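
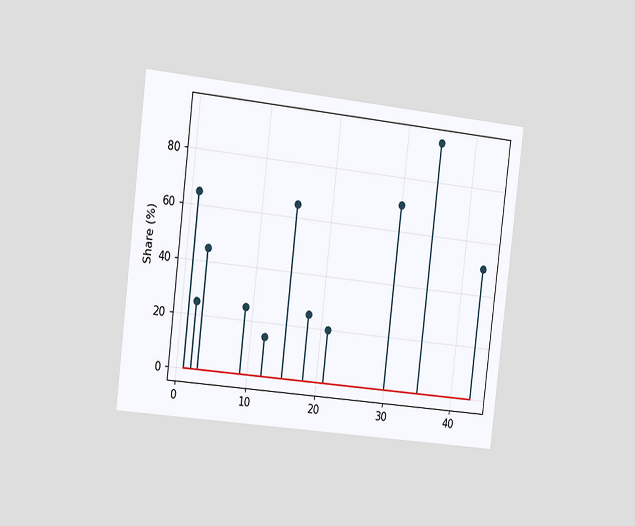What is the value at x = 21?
The chart is tilted about 7° clockwise and viewed slightly from the left. The stem at x=21 reaches 20%.

20%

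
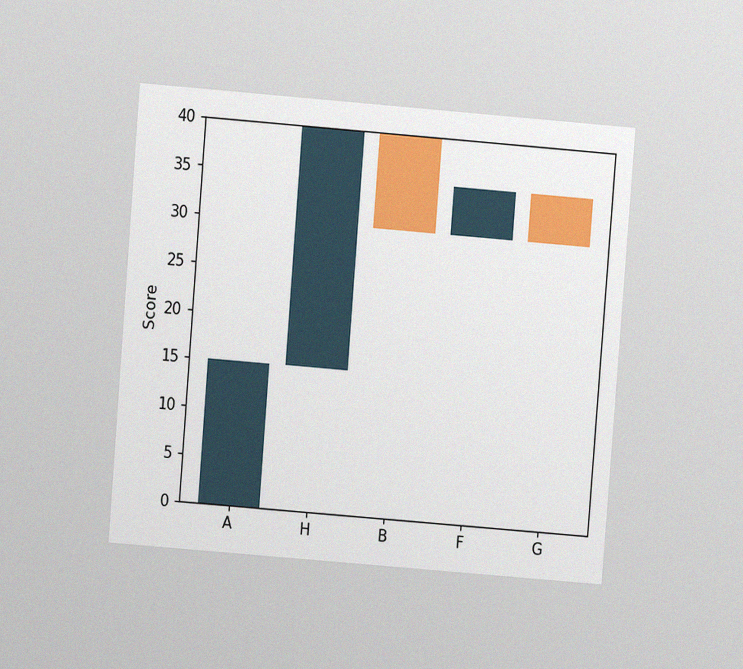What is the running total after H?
40

The chart is tilted about 5° clockwise and viewed at a slight angle, with some photo noise. After H the running total reaches 40.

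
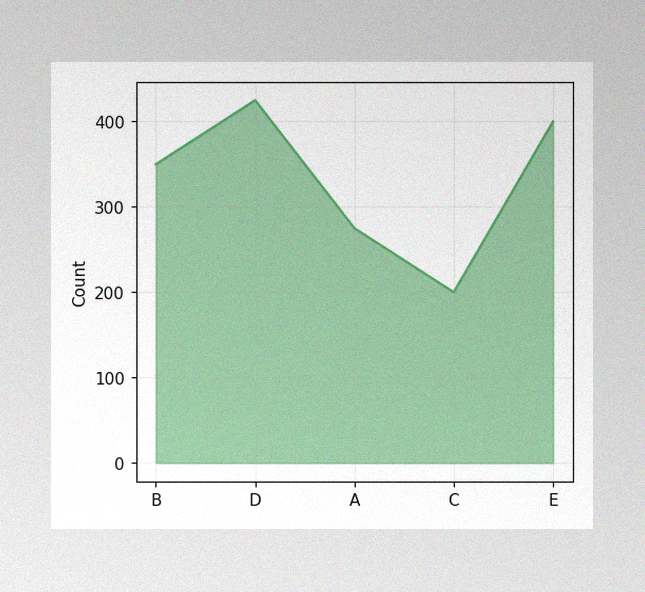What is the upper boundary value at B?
350

The image has some photo noise and uneven lighting. At B the upper boundary is at 350.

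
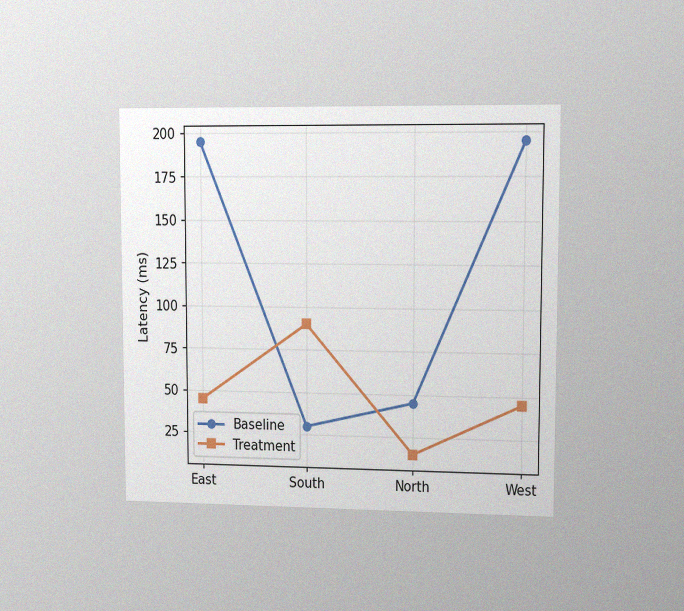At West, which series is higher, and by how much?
The chart is viewed slightly from the right, with some photo noise. At West, Baseline sits above the other line by 150ms.

Baseline, by 150ms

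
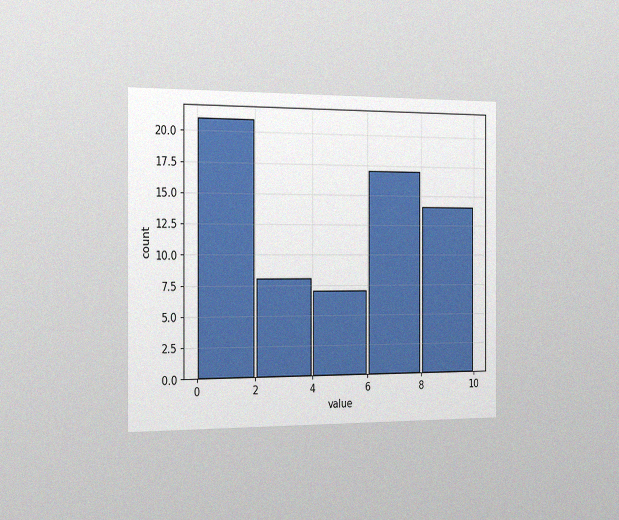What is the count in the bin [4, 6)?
7

The chart is viewed slightly from the left, with some photo noise. The [4, 6) bin has height 7.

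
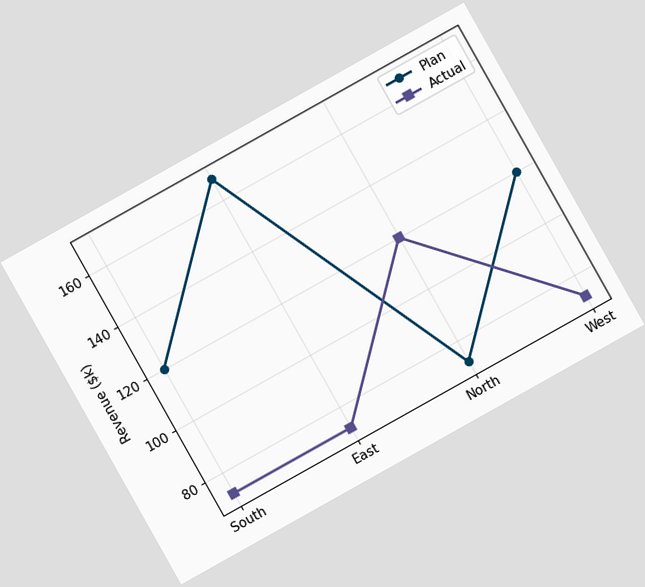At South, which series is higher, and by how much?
Plan, by $48k

The chart is tilted about 29° counter-clockwise. At South, Plan sits above the other line by $48k.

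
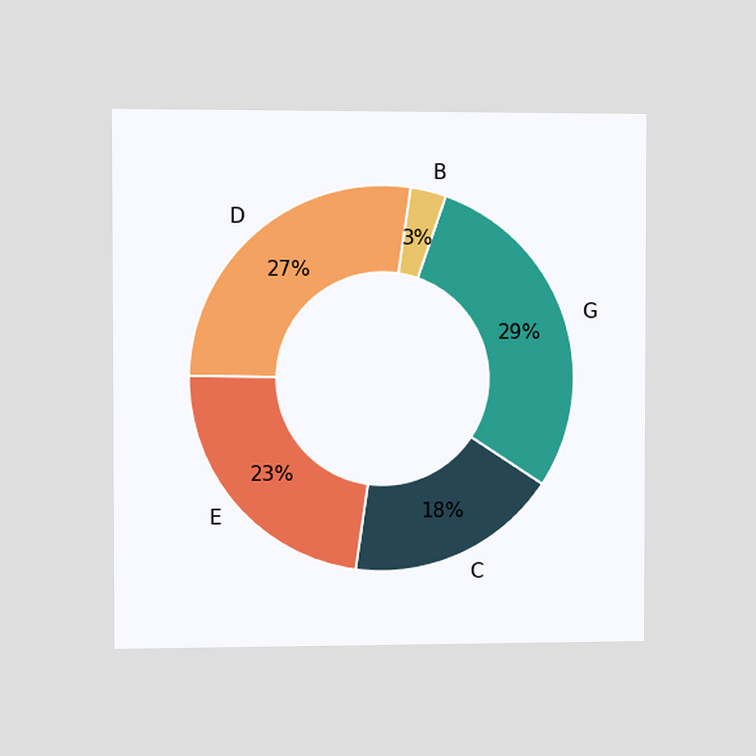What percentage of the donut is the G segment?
The chart is viewed slightly from the left. The G segment takes up 29% of the ring.

29%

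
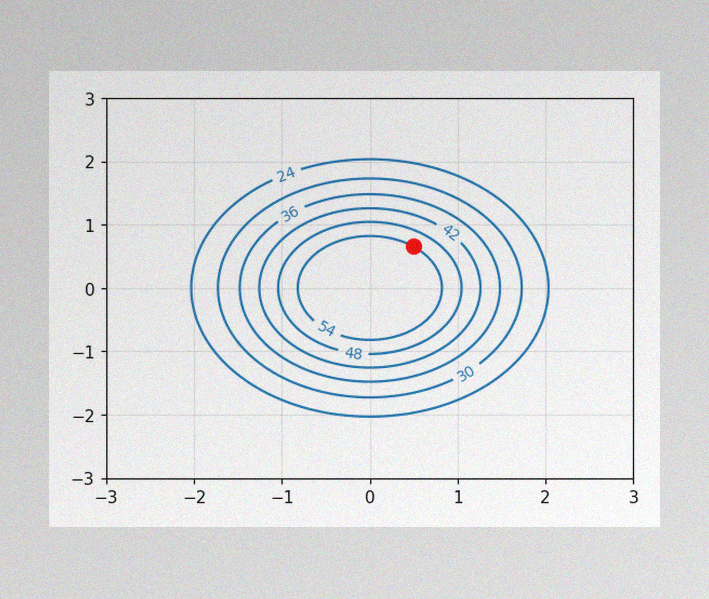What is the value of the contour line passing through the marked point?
54

The image has some photo noise and uneven lighting. The marked point sits on the contour labelled 54.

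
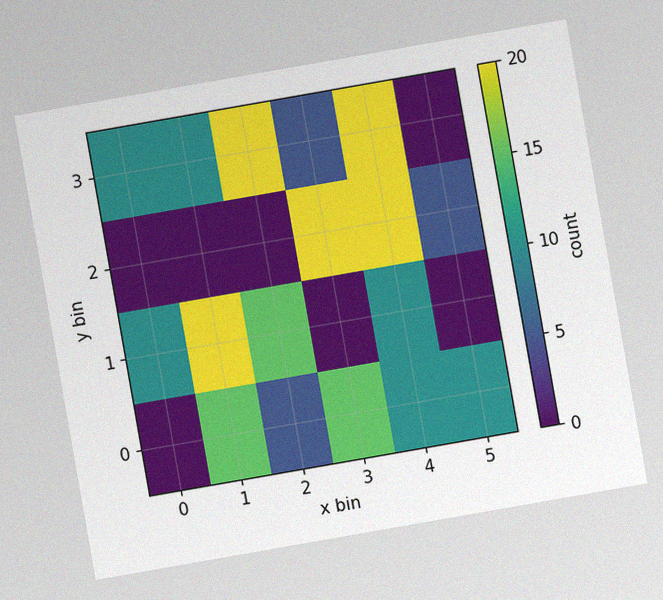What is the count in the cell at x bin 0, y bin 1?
The chart is tilted about 10° counter-clockwise, with some photo noise. Matching the cell (0, 1) against the colorbar gives 10.

10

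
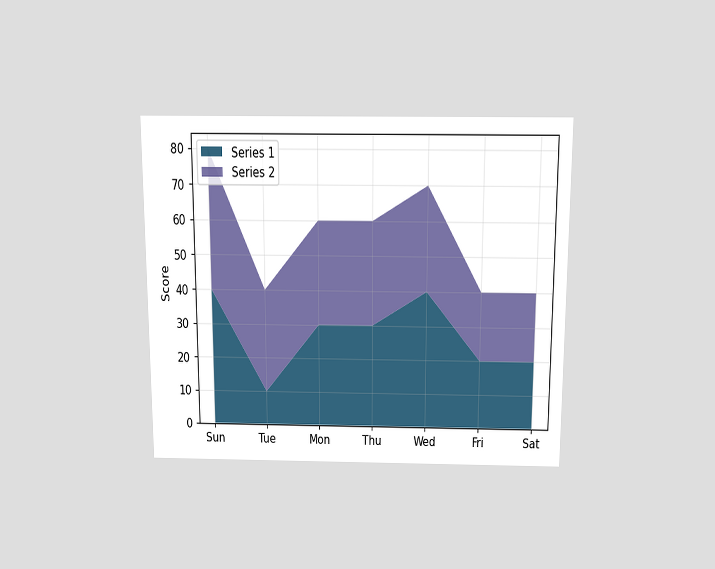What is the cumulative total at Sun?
The chart is viewed slightly from above. The stacked total at Sun reaches 80.

80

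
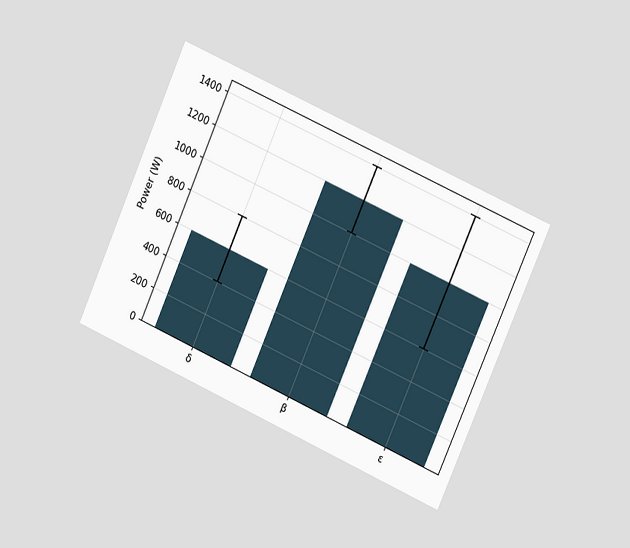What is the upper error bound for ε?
1400W

The chart is tilted about 24° clockwise and viewed slightly from the right. The ε bar's upper whisker reaches 1400W.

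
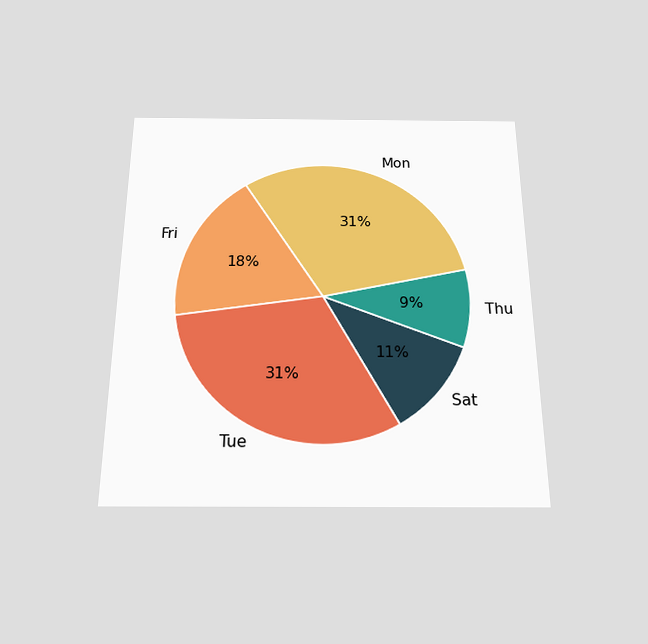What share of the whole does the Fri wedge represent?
18%

The chart is viewed slightly from below. The Fri slice takes up 18% of the pie.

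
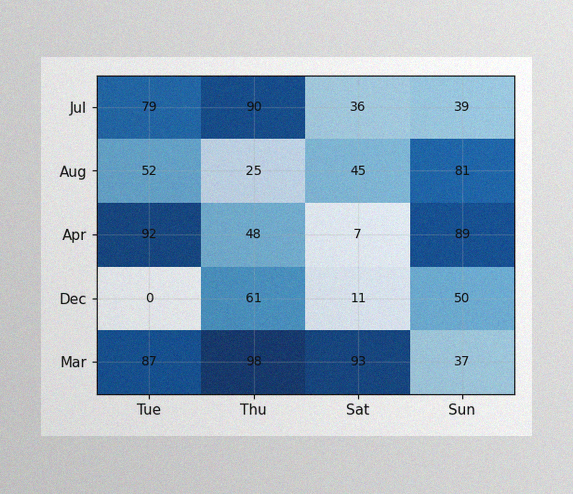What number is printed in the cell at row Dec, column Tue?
The image has some photo noise and uneven lighting. The (Dec, Tue) cell reads 0.

0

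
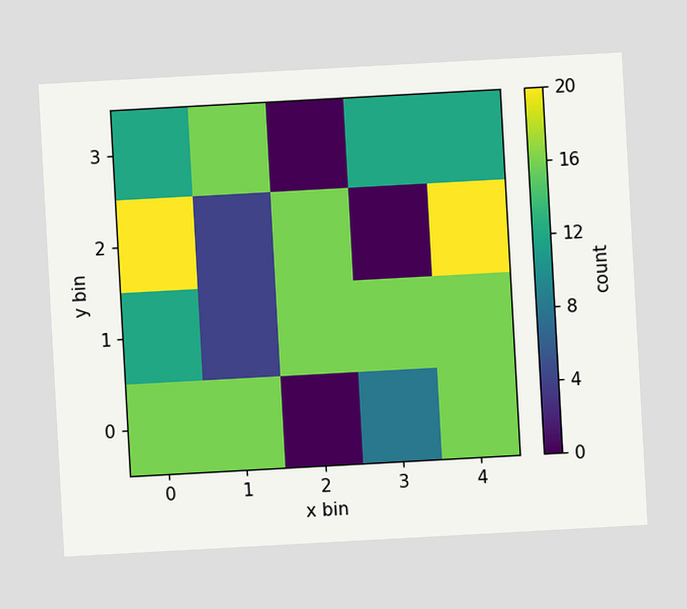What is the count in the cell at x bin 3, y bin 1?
16

The chart is tilted about 3° counter-clockwise. Matching the cell (3, 1) against the colorbar gives 16.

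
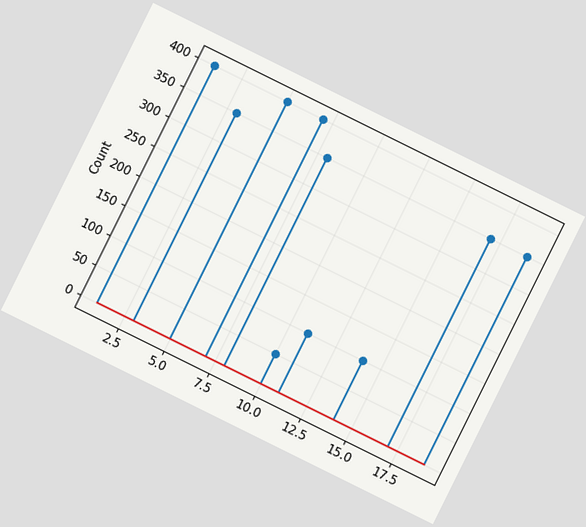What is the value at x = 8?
The chart is tilted about 26° clockwise. The stem at x=8 reaches 350.

350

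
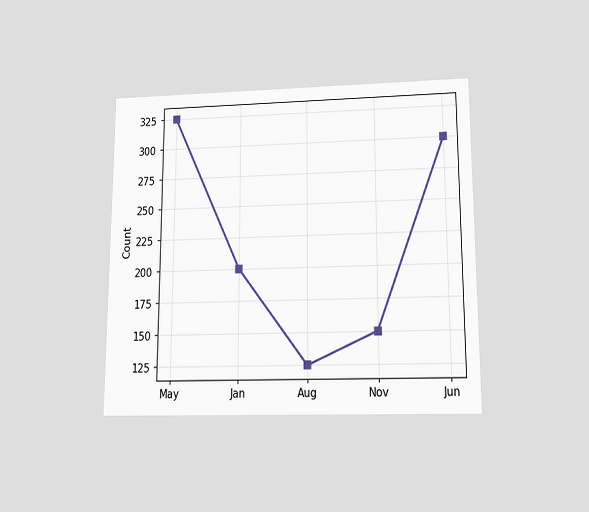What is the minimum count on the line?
The chart is viewed slightly from below. The lowest point is at Aug, and reading across to the y-axis gives 125.

125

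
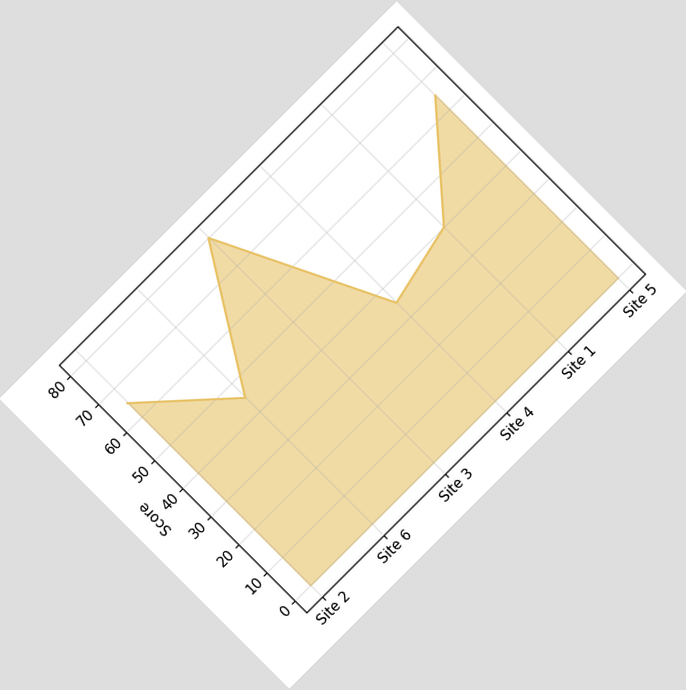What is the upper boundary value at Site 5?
The chart is tilted about 45° counter-clockwise. At Site 5 the upper boundary is at 65.

65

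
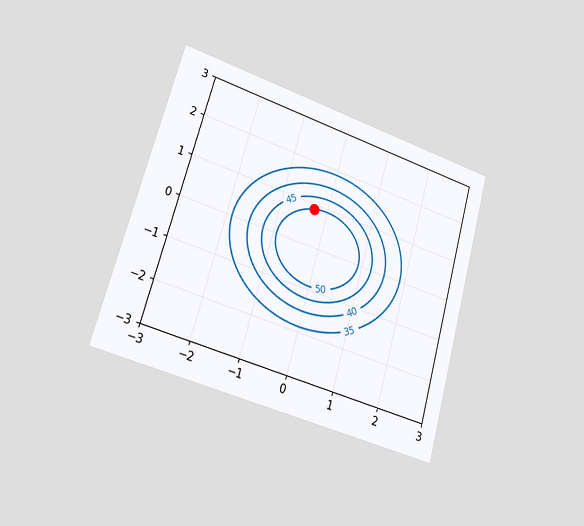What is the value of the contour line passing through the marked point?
50

The chart is tilted about 16° clockwise and viewed slightly from the left. The marked point sits on the contour labelled 50.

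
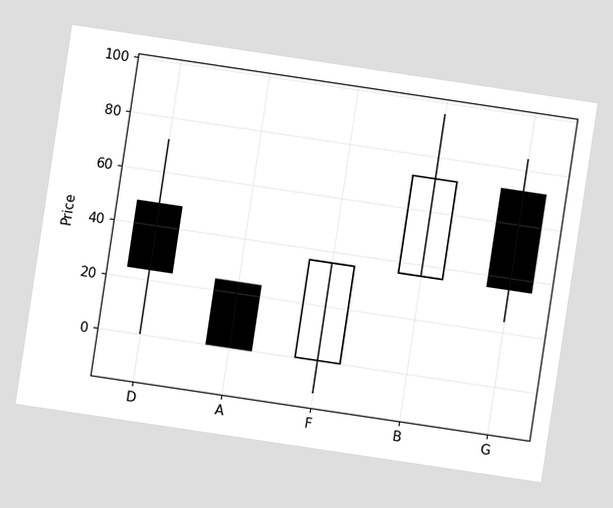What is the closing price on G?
36

The chart is tilted about 8° clockwise. The G candle closes at 36.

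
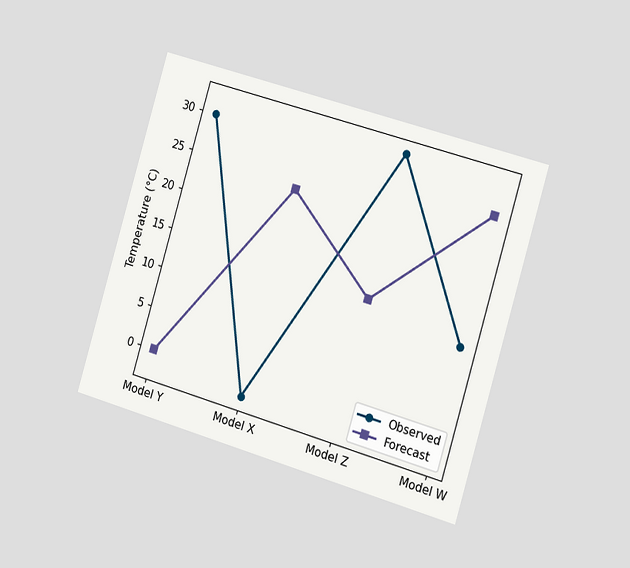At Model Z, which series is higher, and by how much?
Observed, by 18°C

The chart is tilted about 16° clockwise and viewed slightly from the right. At Model Z, Observed sits above the other line by 18°C.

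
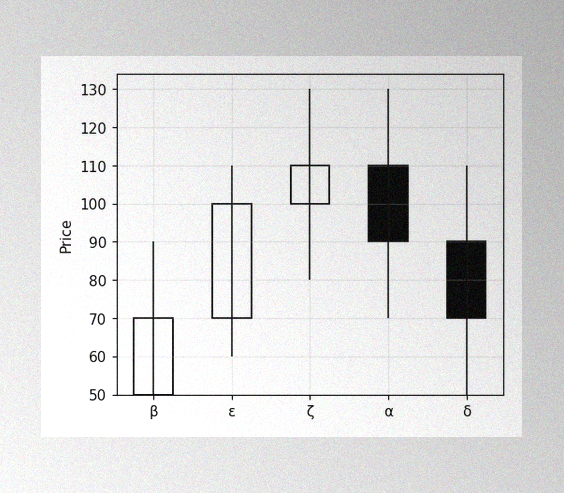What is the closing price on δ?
The image has some photo noise and uneven lighting. The δ candle closes at 70.

70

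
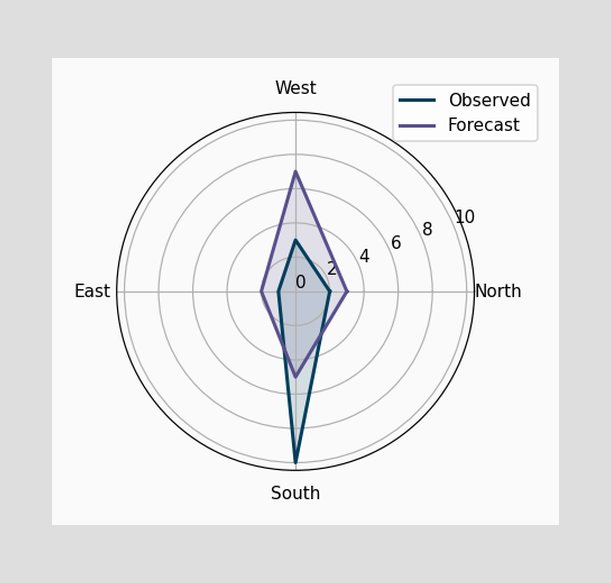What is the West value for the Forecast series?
On the West axis, Forecast reaches 7.

7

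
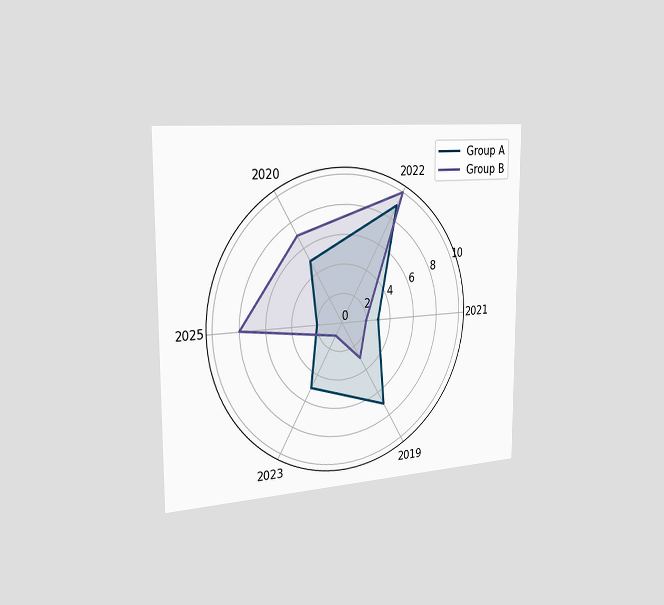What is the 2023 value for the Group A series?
5

The chart is viewed slightly from the left. On the 2023 axis, Group A reaches 5.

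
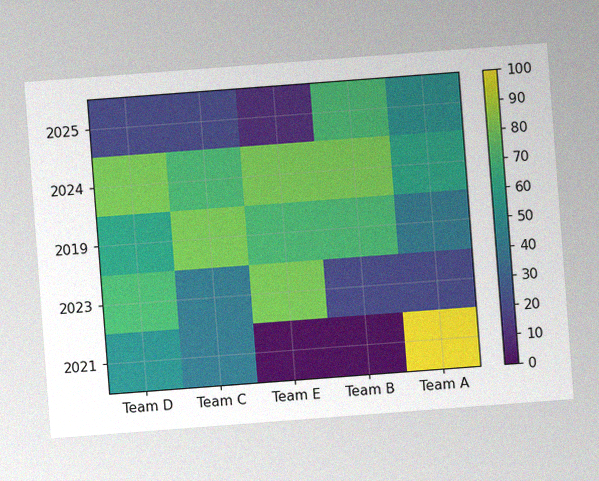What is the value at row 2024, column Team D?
The chart is tilted about 4° counter-clockwise, with some photo noise. Matching cell (2024, Team D) against the colorbar gives 80.

80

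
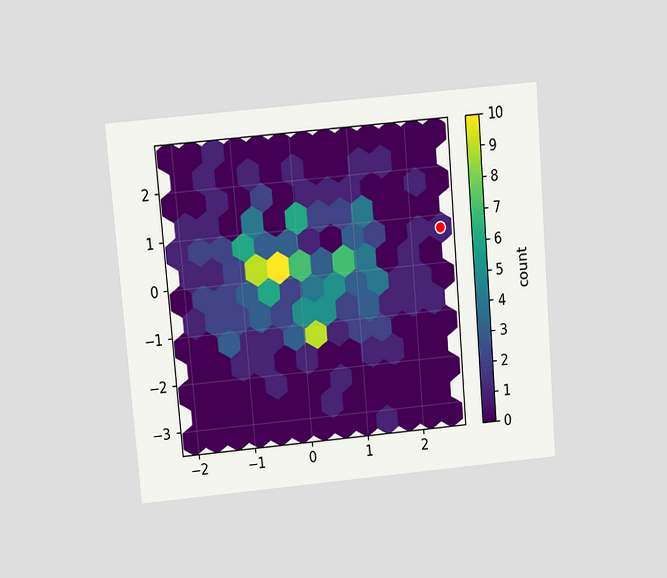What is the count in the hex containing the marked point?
The chart is tilted about 5° counter-clockwise and viewed slightly from above. The marked hex reads 1 on the colorbar.

1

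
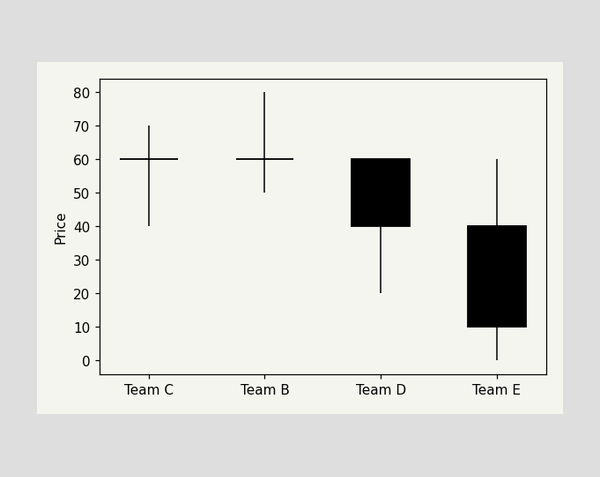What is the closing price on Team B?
The Team B candle closes at 60.

60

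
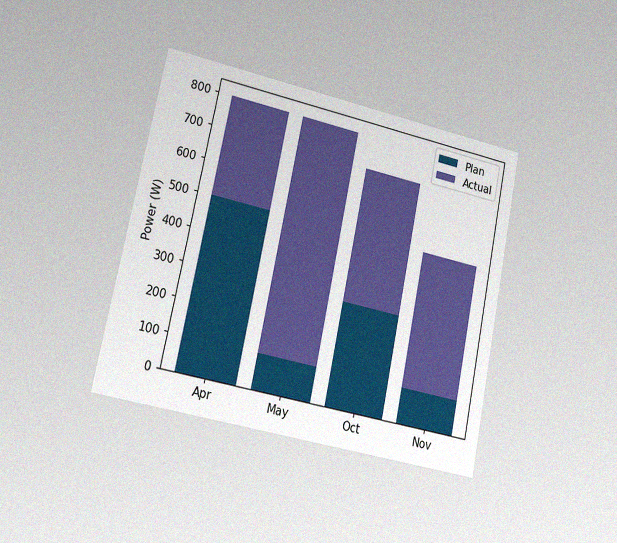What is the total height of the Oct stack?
700W

The chart is tilted about 12° clockwise and viewed slightly from the left, with some photo noise. The Oct stack's top reaches 700W on the y-axis.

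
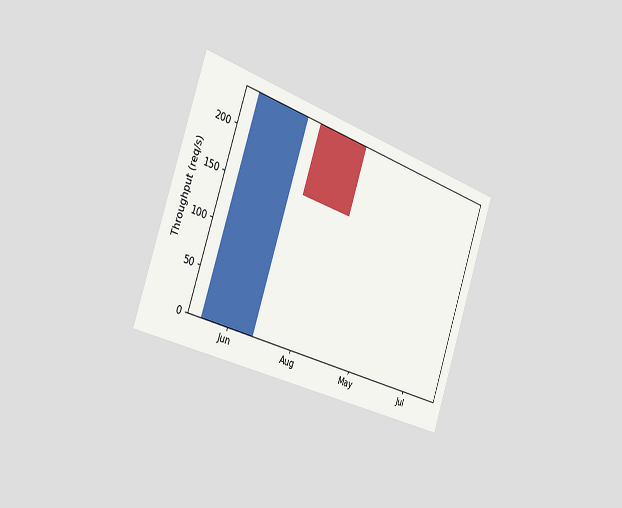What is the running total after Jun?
The chart is tilted about 19° clockwise and viewed slightly from the left. After Jun the running total reaches 240req/s.

240req/s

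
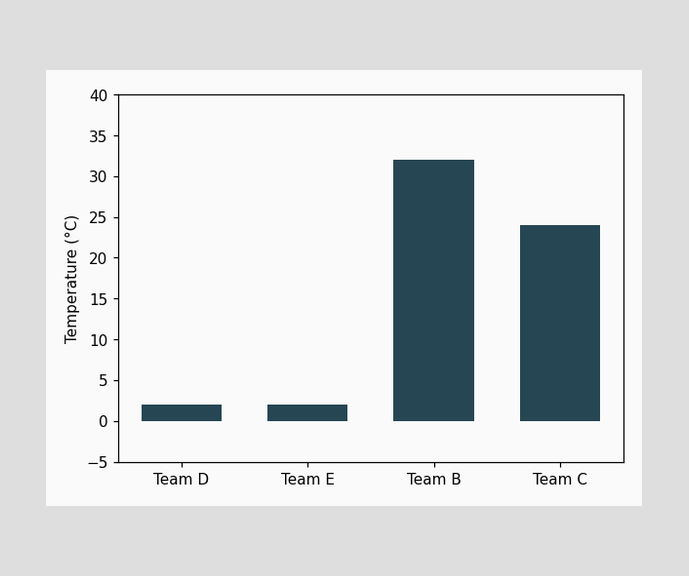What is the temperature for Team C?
24°C

Reading along the chart's y-axis, the Team C bar reaches 24°C.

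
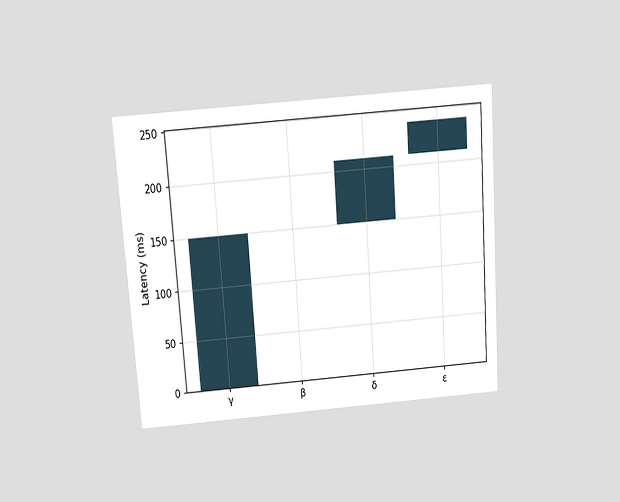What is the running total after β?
150ms

The chart is tilted about 4° counter-clockwise and viewed slightly from above. After β the running total reaches 150ms.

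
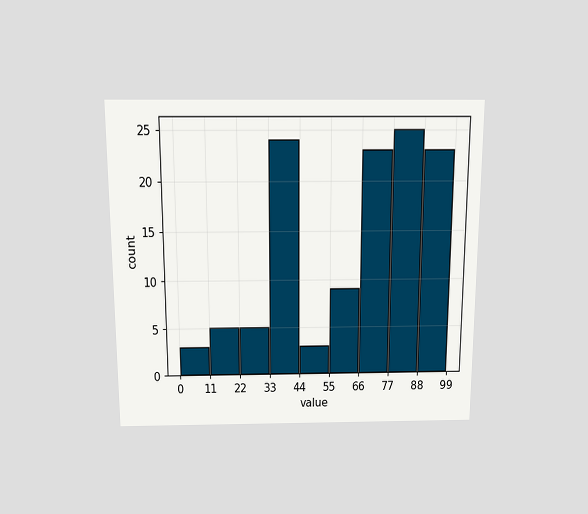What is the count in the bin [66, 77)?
The chart is viewed slightly from above. The [66, 77) bin has height 23.

23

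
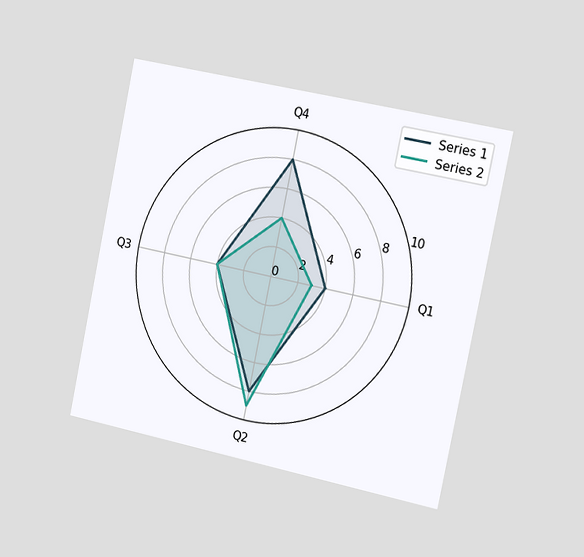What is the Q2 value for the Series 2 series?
The chart is tilted about 12° clockwise and viewed slightly from the right. On the Q2 axis, Series 2 reaches 9.

9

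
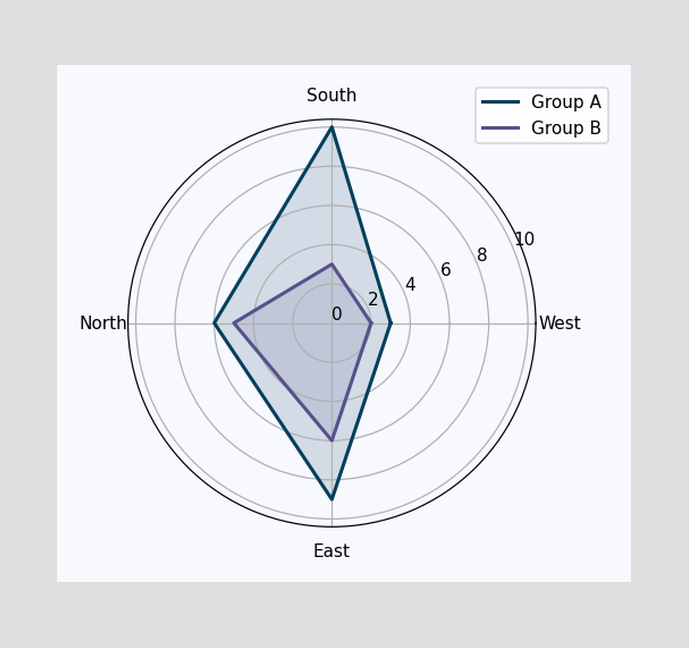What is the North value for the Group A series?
On the North axis, Group A reaches 6.

6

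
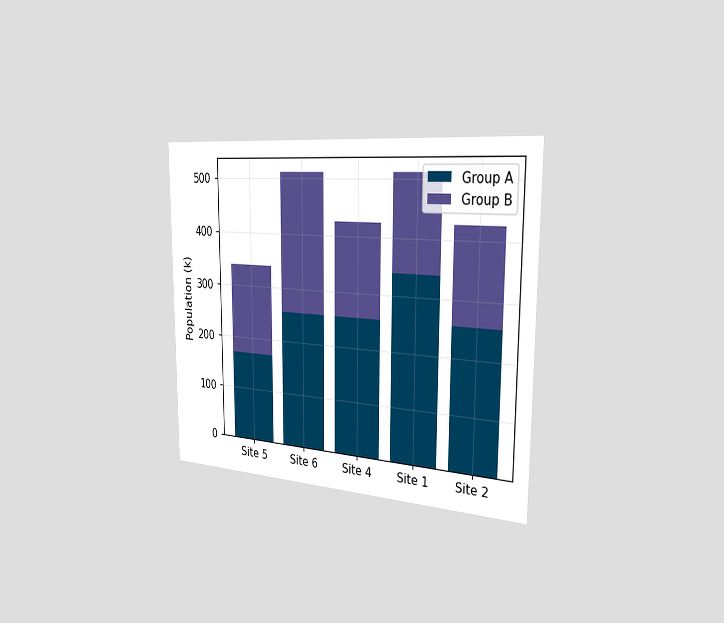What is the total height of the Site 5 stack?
340k

The chart is viewed slightly from the right. The Site 5 stack's top reaches 340k on the y-axis.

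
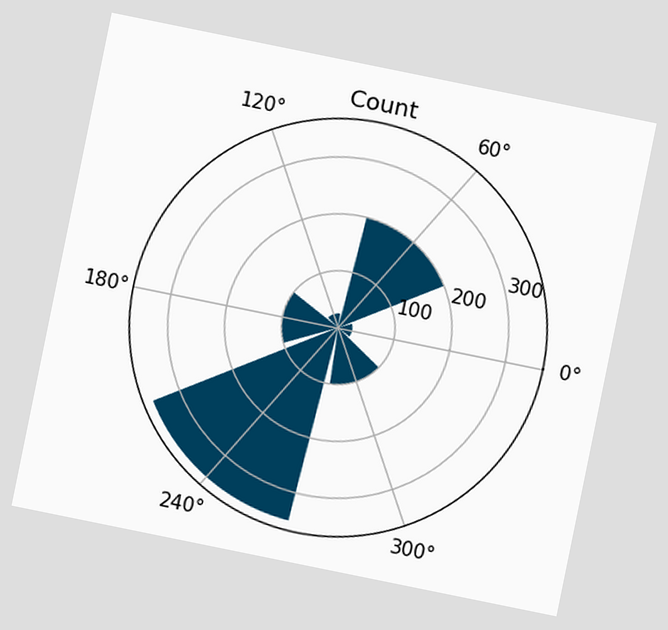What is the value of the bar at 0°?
The chart is tilted about 11° clockwise. The bar at 0° reaches 25 on the radial axis.

25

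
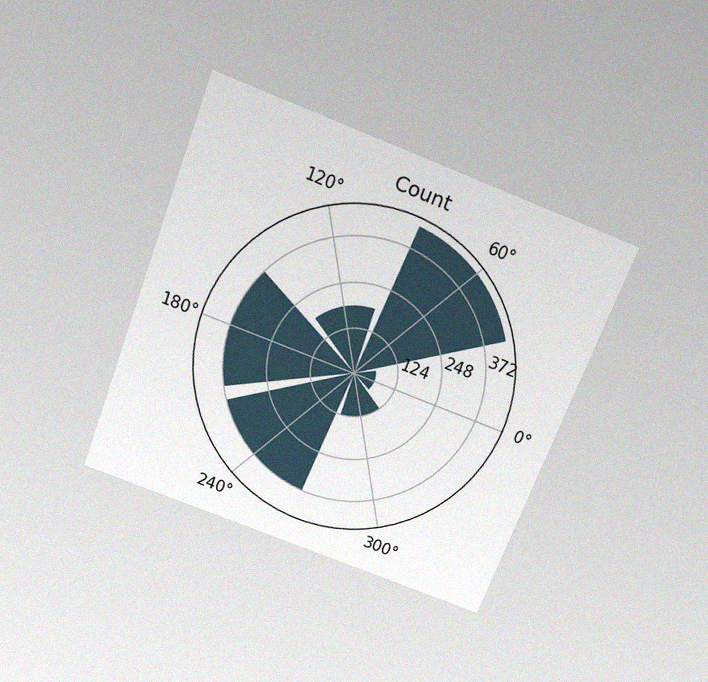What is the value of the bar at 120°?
The chart is tilted about 21° clockwise and viewed slightly from above, with some photo noise. The bar at 120° reaches 186 on the radial axis.

186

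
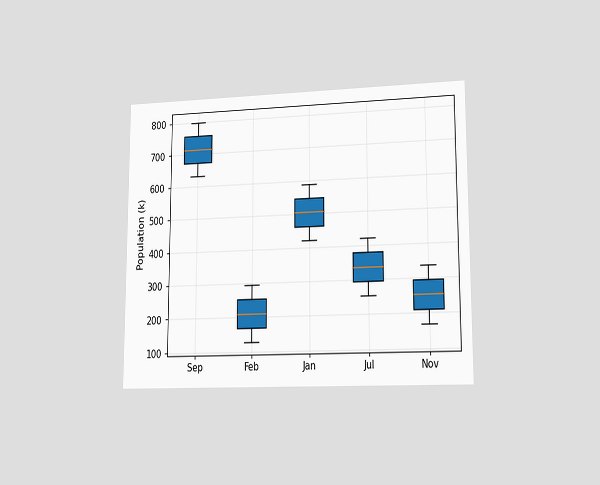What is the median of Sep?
714k

The chart is viewed slightly from the right. The median line in the Sep box sits at 714k.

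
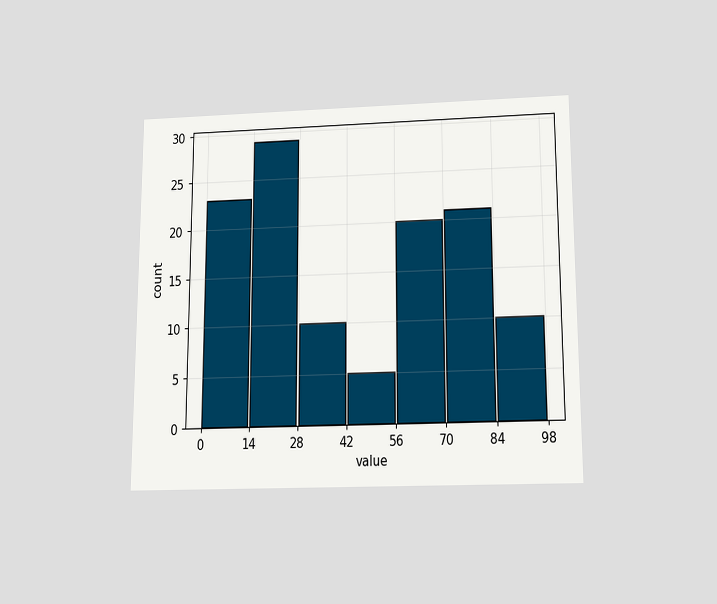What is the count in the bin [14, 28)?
29

The chart is viewed slightly from below. The [14, 28) bin has height 29.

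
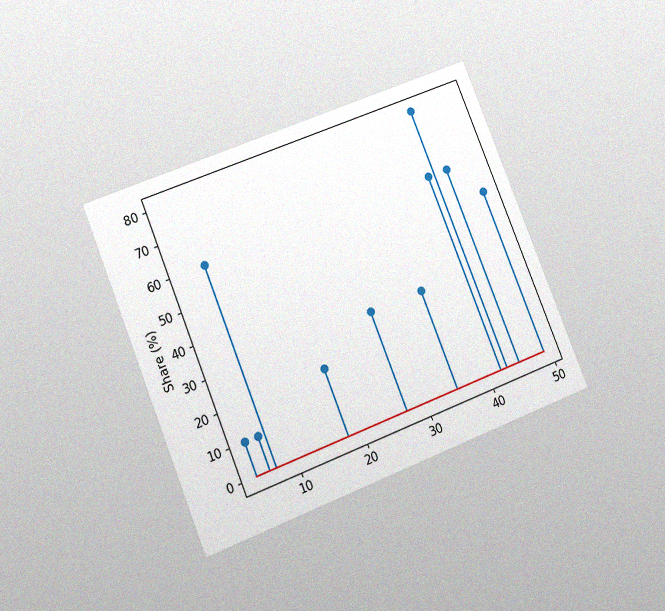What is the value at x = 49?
50%

The chart is tilted about 22° counter-clockwise and viewed at a slight angle, with some photo noise. The stem at x=49 reaches 50%.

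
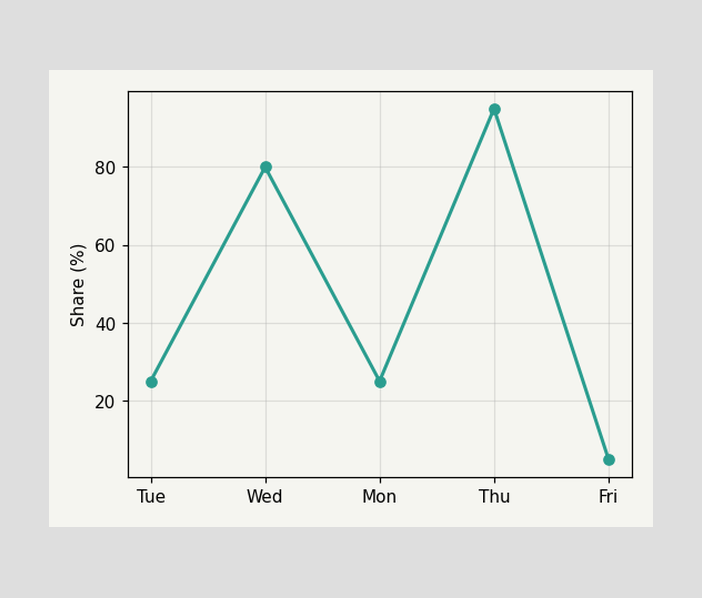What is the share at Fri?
At Fri, the line is at 5%.

5%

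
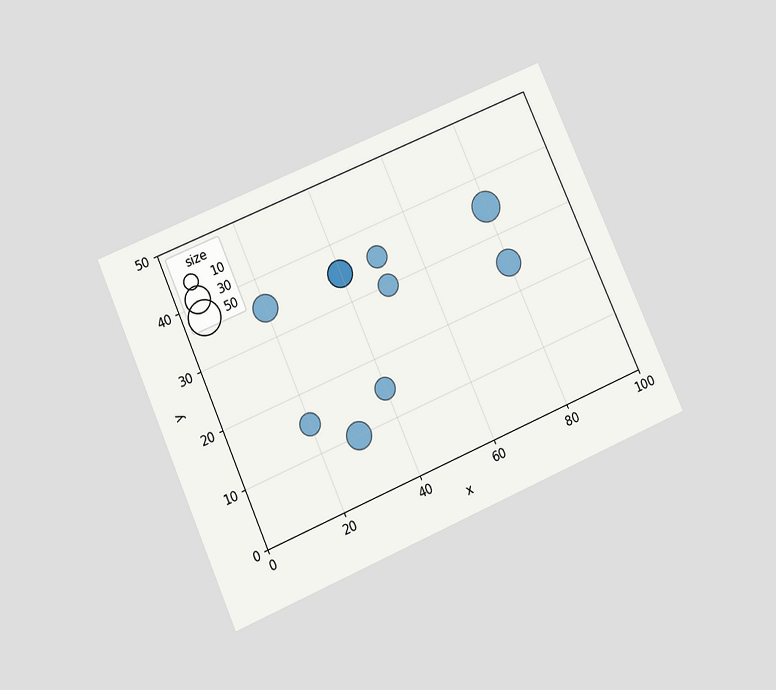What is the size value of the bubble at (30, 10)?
The chart is tilted about 24° counter-clockwise and viewed slightly from below. Matching the bubble at (30, 10) against the size legend gives 30.

30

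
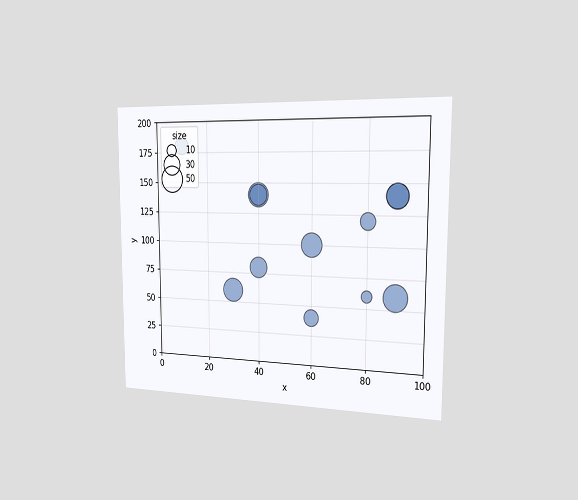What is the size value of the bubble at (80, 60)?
10

The chart is viewed slightly from the right. Matching the bubble at (80, 60) against the size legend gives 10.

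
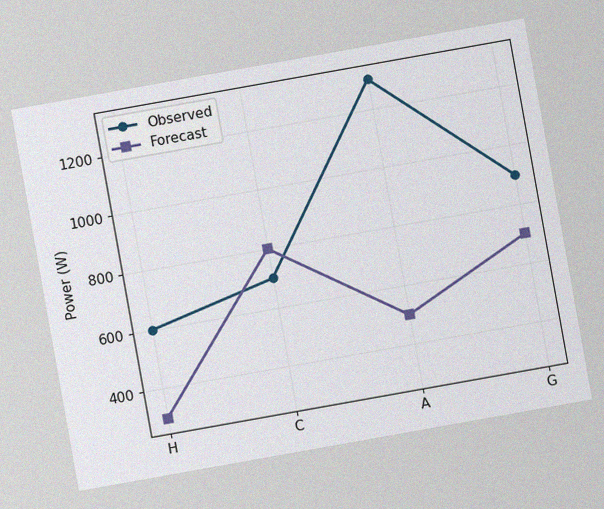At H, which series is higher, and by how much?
Observed, by 300W

The chart is tilted about 10° counter-clockwise, with some photo noise. At H, Observed sits above the other line by 300W.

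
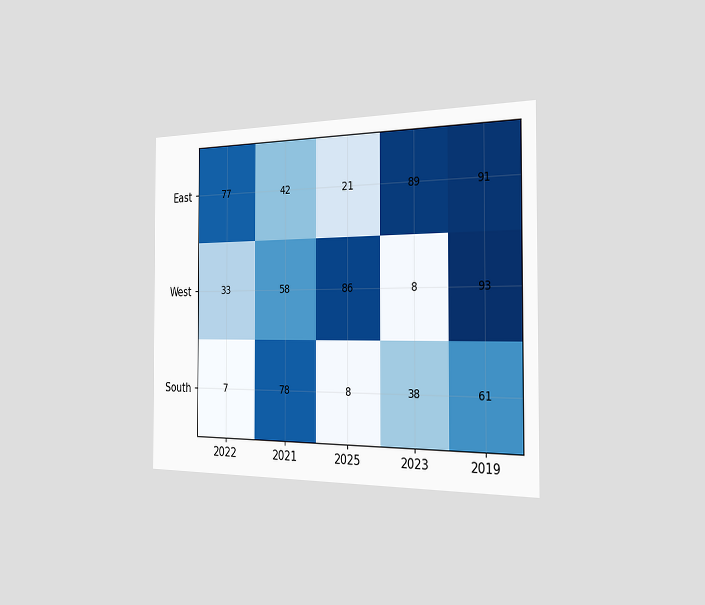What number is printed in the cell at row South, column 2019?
The chart is viewed slightly from the right. The (South, 2019) cell reads 61.

61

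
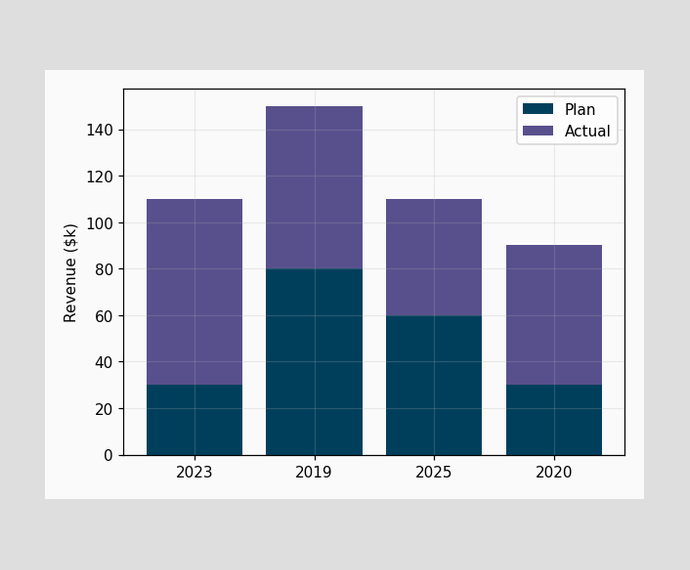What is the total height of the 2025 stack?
$110k

The 2025 stack's top reaches $110k on the y-axis.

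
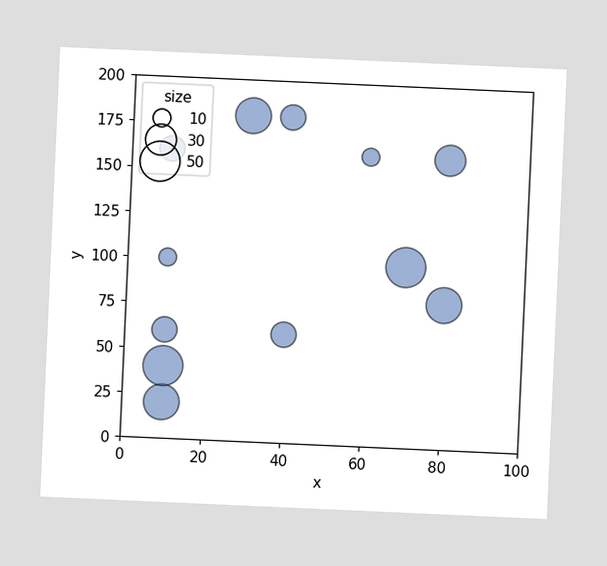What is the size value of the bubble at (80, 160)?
The chart is tilted about 3° clockwise. Matching the bubble at (80, 160) against the size legend gives 30.

30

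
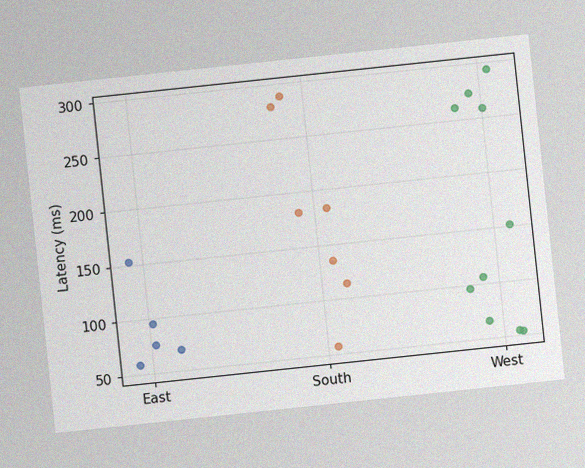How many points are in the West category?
10

The chart is tilted about 6° counter-clockwise, with some photo noise. Counting the markers in the West column gives 10.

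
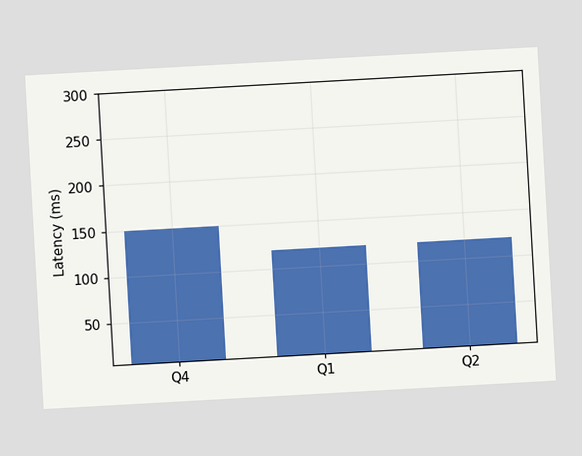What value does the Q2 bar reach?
120ms

The chart is tilted about 3° counter-clockwise. Reading along the chart's y-axis, the Q2 bar reaches 120ms.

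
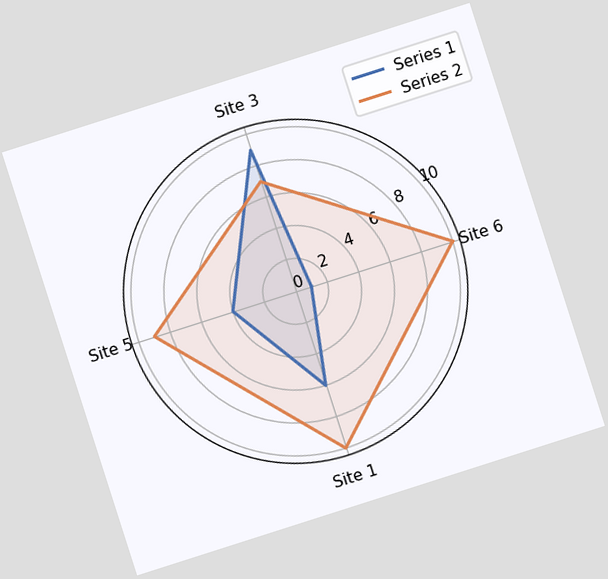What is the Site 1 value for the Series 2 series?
The chart is tilted about 18° counter-clockwise. On the Site 1 axis, Series 2 reaches 10.

10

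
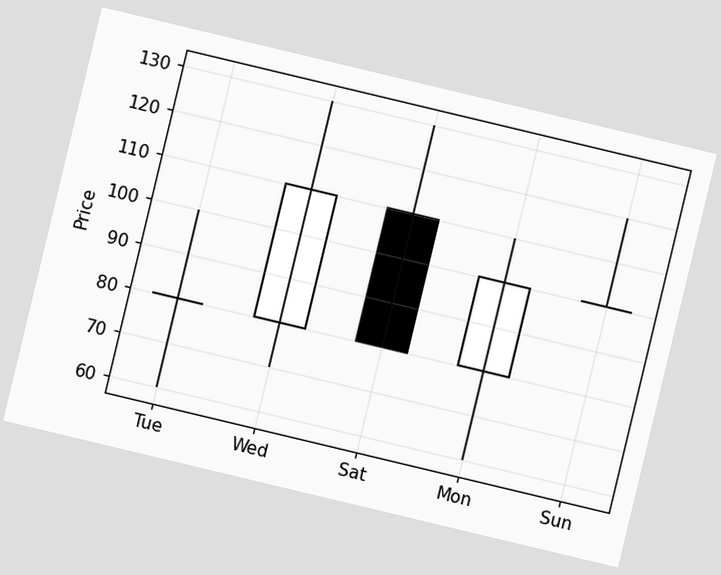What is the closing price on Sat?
The chart is tilted about 13° clockwise. The Sat candle closes at 80.

80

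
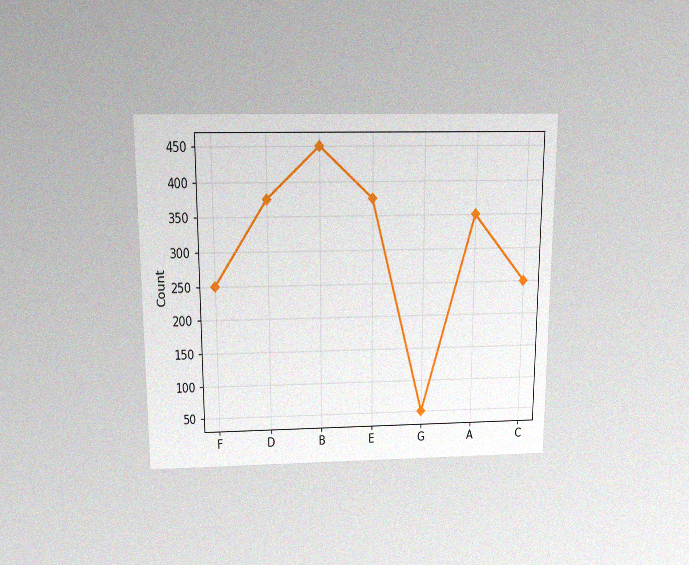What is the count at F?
The chart is viewed slightly from above, with some photo noise. At F, the line is at 250.

250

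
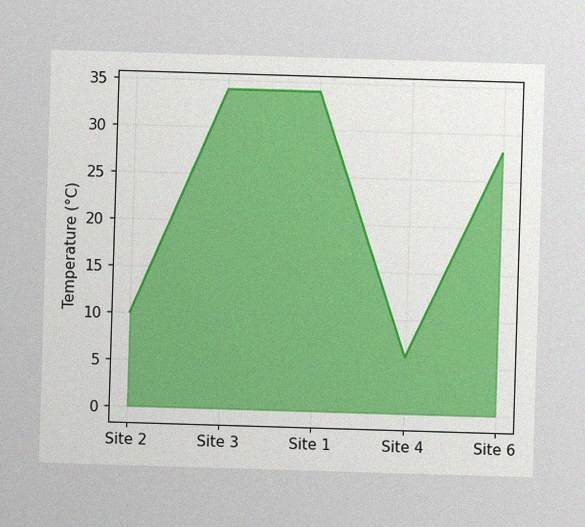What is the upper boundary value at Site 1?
The image has some photo noise and uneven lighting. At Site 1 the upper boundary is at 34°C.

34°C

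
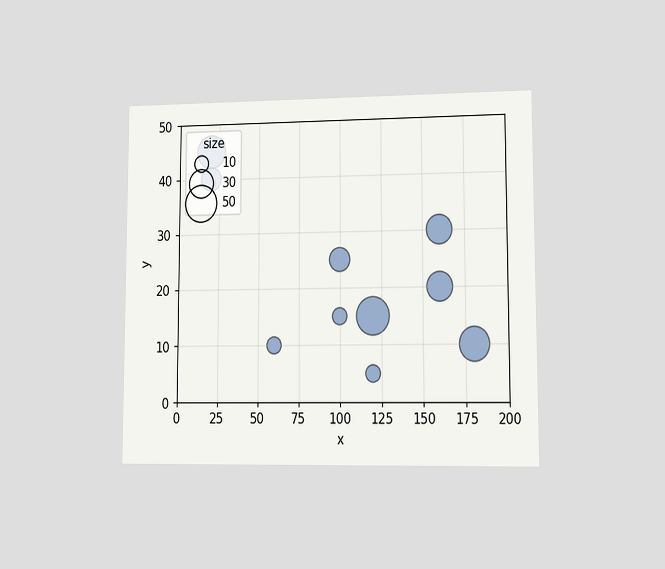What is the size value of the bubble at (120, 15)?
The chart is viewed at a slight angle. Matching the bubble at (120, 15) against the size legend gives 50.

50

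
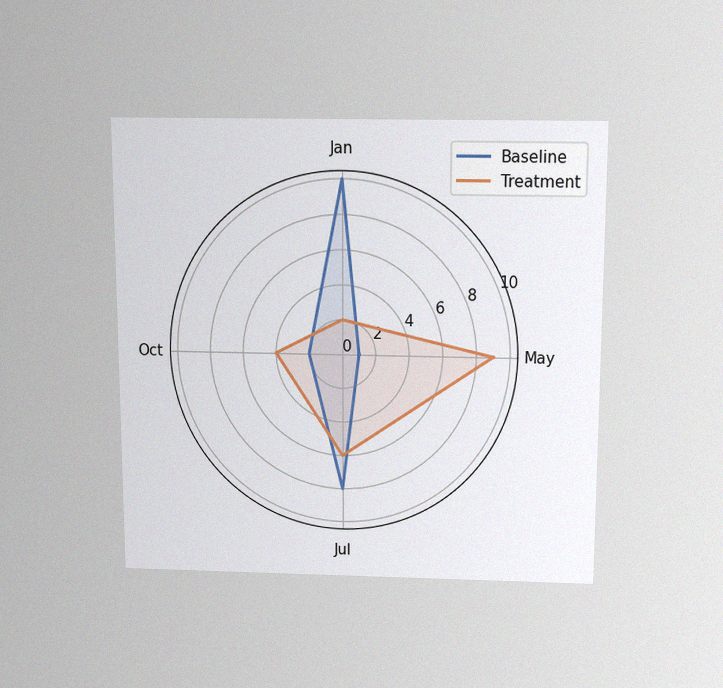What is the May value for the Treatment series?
The chart is viewed slightly from above, with some photo noise. On the May axis, Treatment reaches 9.

9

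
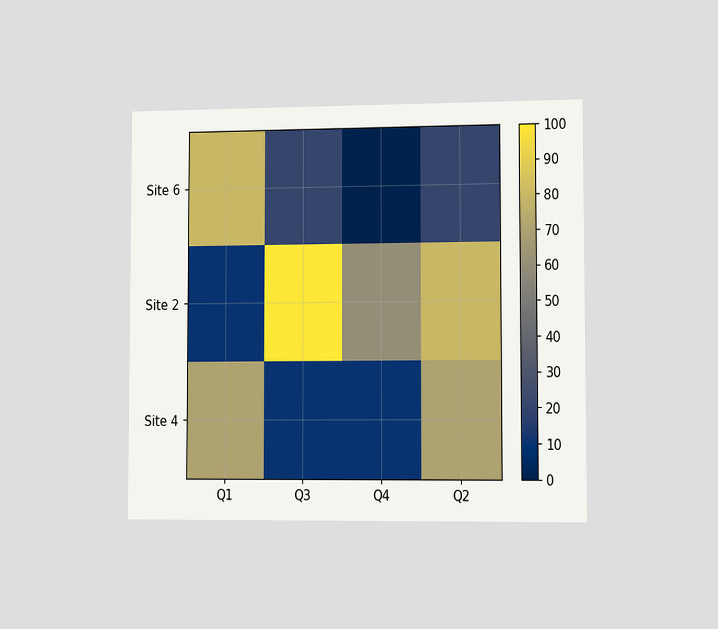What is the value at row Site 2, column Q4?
60

The chart is viewed slightly from the right. Matching cell (Site 2, Q4) against the colorbar gives 60.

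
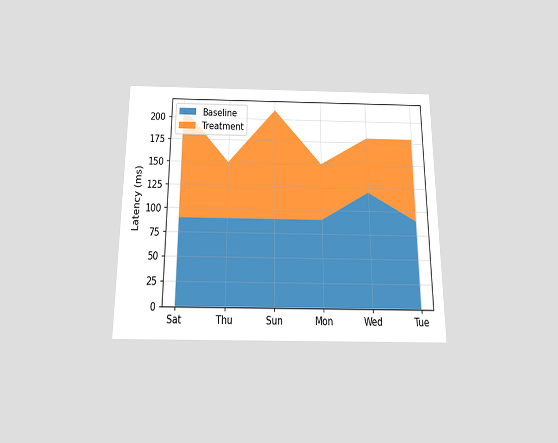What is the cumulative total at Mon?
The chart is viewed slightly from below. The stacked total at Mon reaches 150ms.

150ms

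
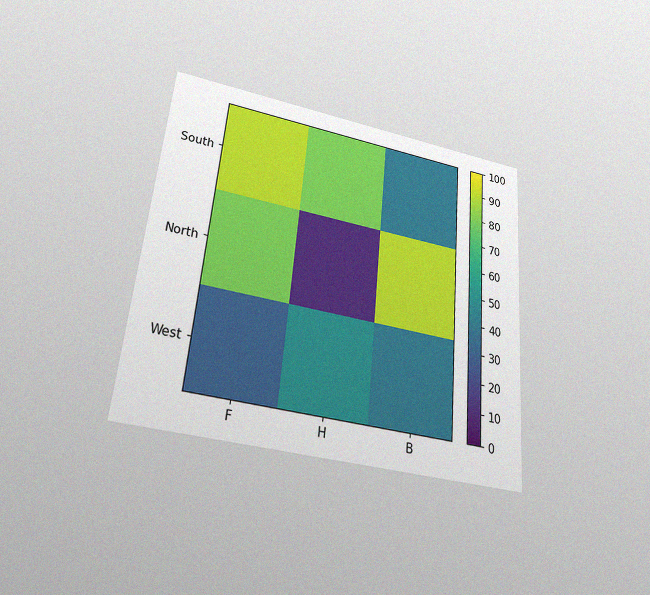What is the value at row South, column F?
The chart is tilted about 5° clockwise and viewed slightly from below, with some photo noise. Matching cell (South, F) against the colorbar gives 90.

90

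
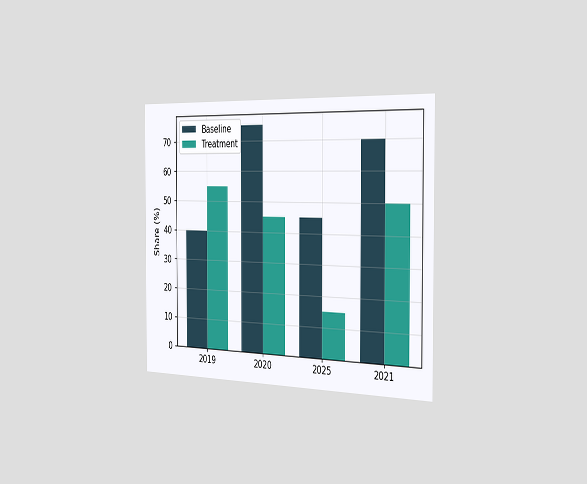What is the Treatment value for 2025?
The chart is viewed slightly from the right. The Treatment bar at 2025 reaches 15% on the y-axis.

15%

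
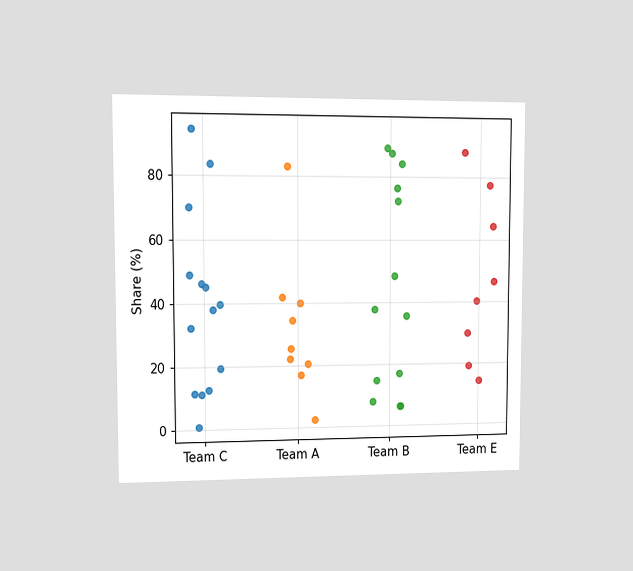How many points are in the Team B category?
13

The chart is viewed at a slight angle. Counting the markers in the Team B column gives 13.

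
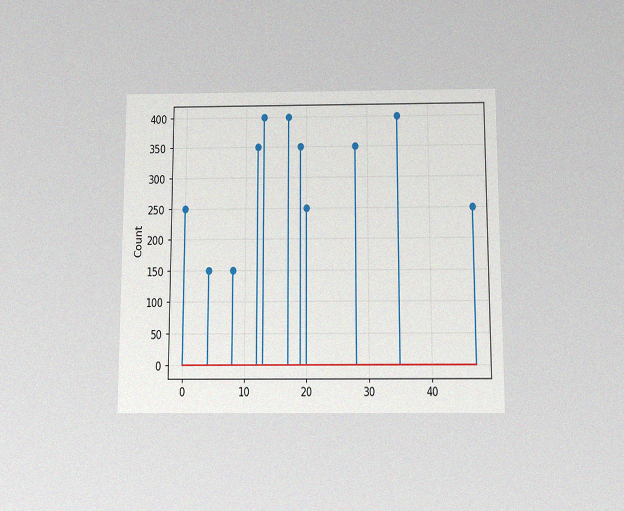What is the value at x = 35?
400

The chart is viewed slightly from below, with some photo noise. The stem at x=35 reaches 400.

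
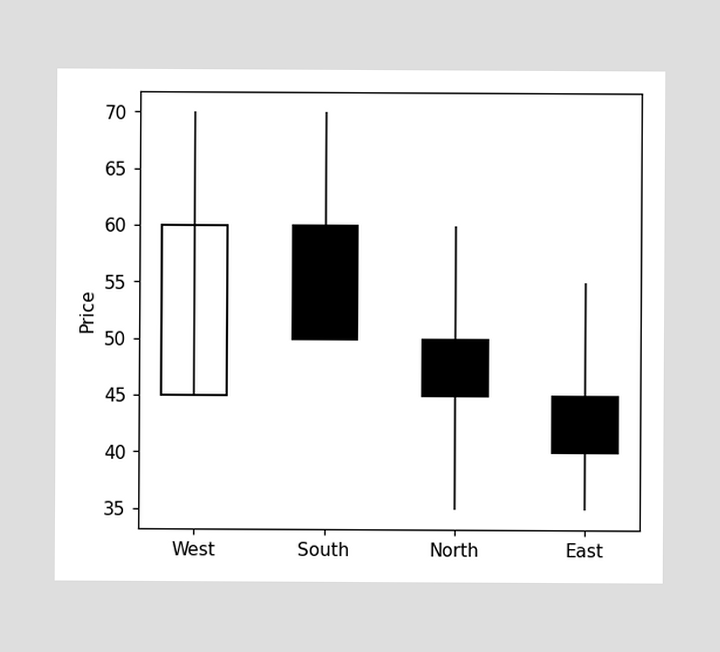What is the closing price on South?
The South candle closes at 50.

50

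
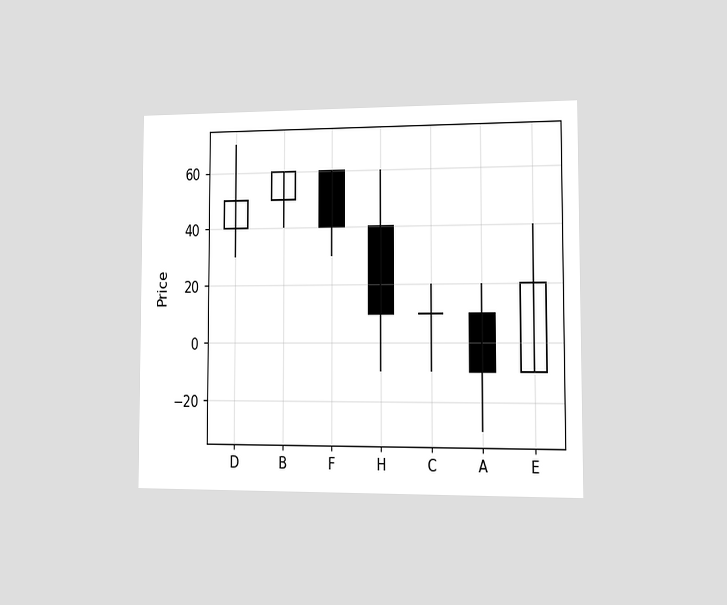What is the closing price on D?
50

The chart is viewed slightly from the right. The D candle closes at 50.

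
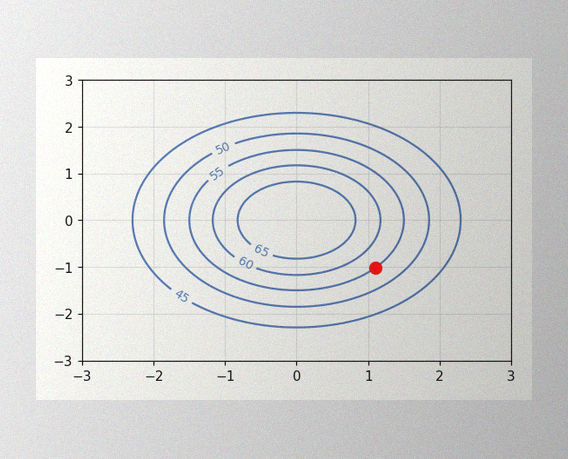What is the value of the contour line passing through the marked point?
55

The image has some photo noise and uneven lighting. The marked point sits on the contour labelled 55.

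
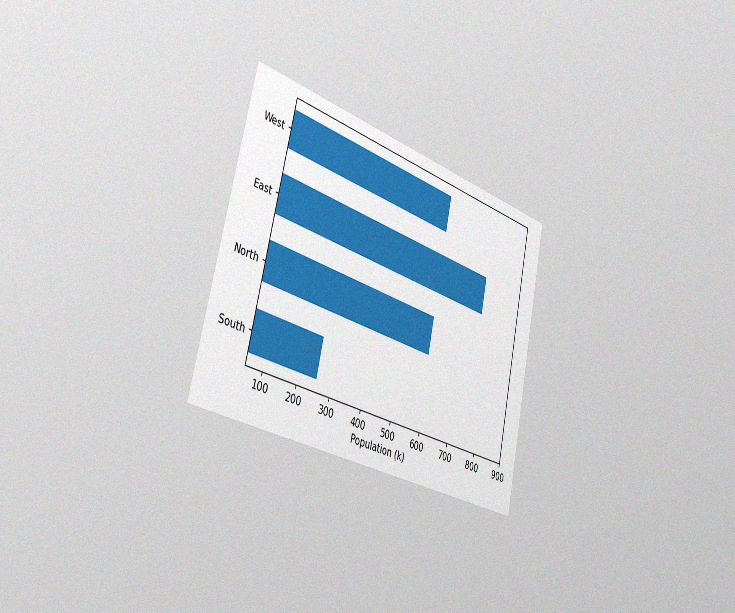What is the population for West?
The chart is tilted about 13° clockwise and viewed slightly from the left, with some photo noise. Reading along the chart's x-axis, the West bar reaches 595k.

595k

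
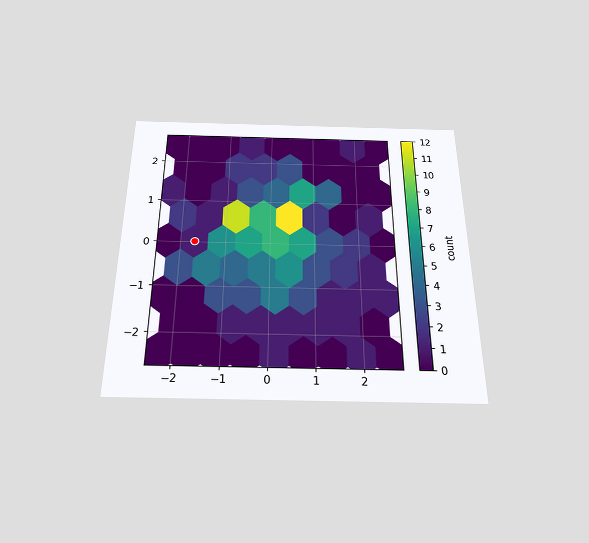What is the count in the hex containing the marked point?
The chart is viewed slightly from below. The marked hex reads 1 on the colorbar.

1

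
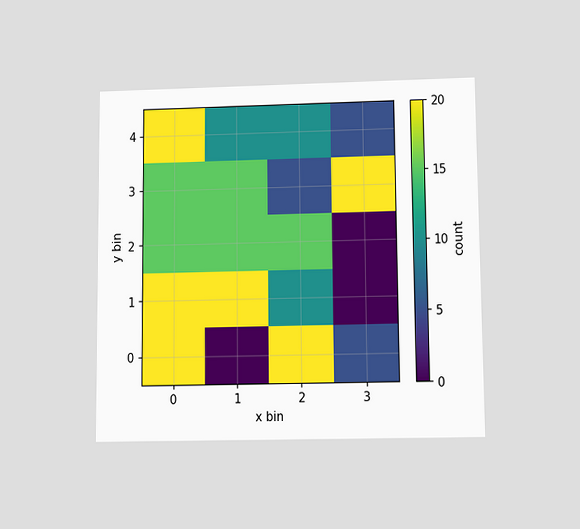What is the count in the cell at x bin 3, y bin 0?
5

The chart is viewed slightly from below. Matching the cell (3, 0) against the colorbar gives 5.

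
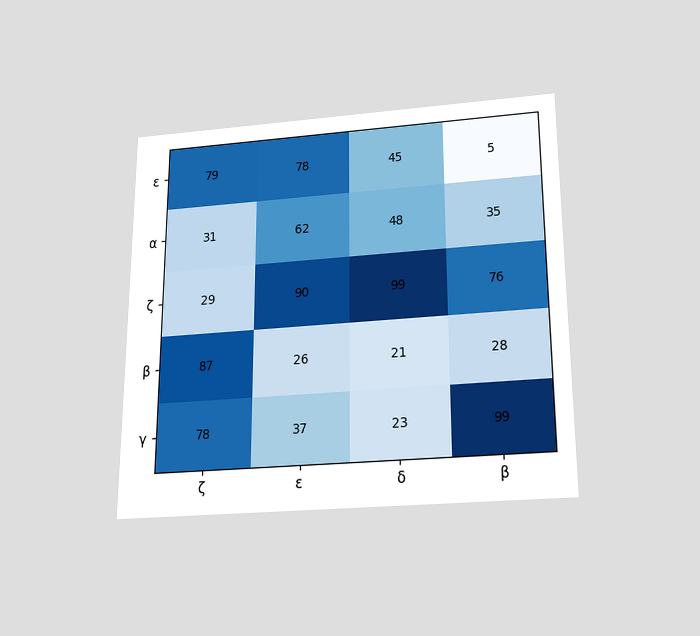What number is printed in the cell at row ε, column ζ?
The chart is viewed slightly from below. The (ε, ζ) cell reads 79.

79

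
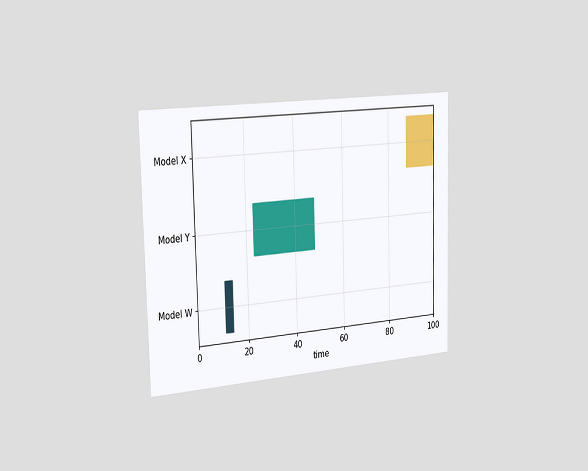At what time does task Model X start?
The chart is viewed slightly from the left. The Model X bar begins at t=88.

88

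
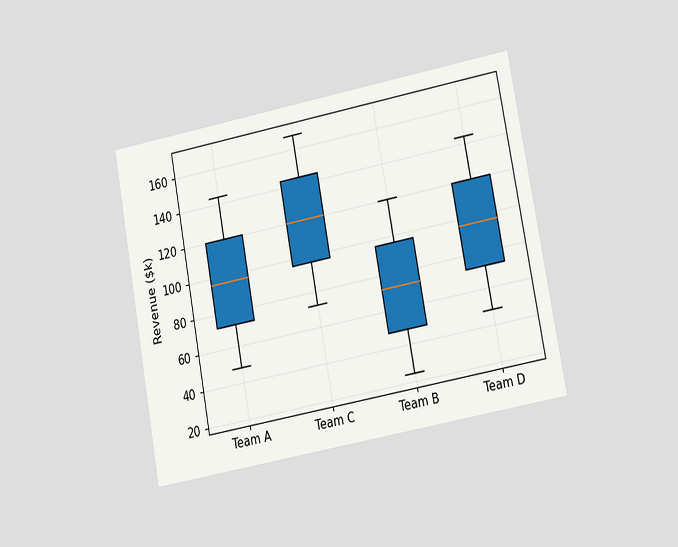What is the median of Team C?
The chart is tilted about 11° counter-clockwise and viewed at a slight angle. The median line in the Team C box sits at $120k.

$120k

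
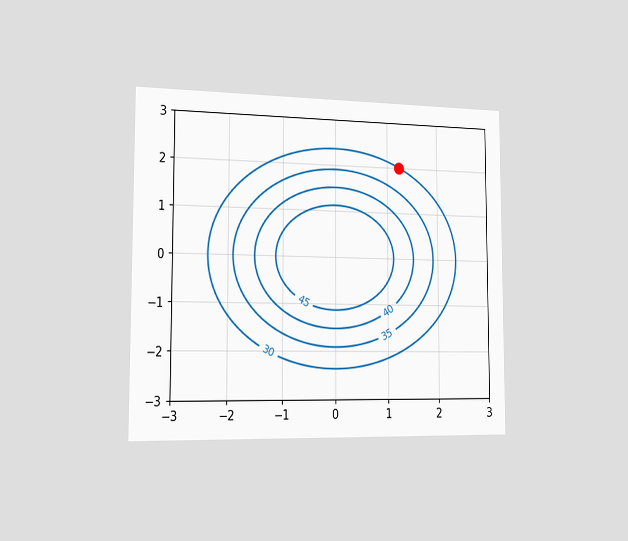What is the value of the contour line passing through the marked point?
30

The chart is viewed slightly from the left. The marked point sits on the contour labelled 30.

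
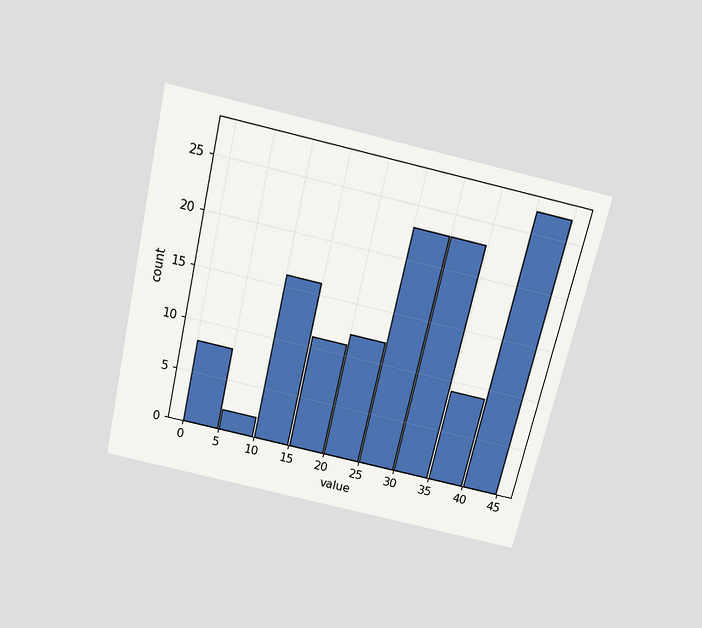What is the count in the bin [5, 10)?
2

The chart is tilted about 13° clockwise and viewed slightly from above. The [5, 10) bin has height 2.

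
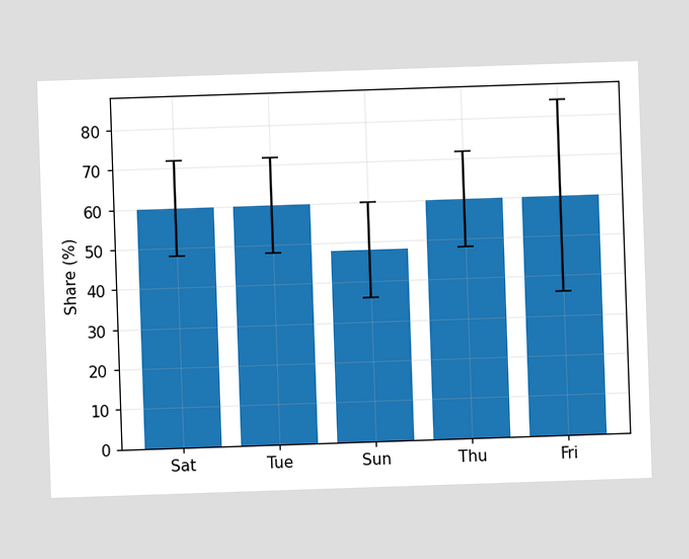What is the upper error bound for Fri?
84%

The Fri bar's upper whisker reaches 84%.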